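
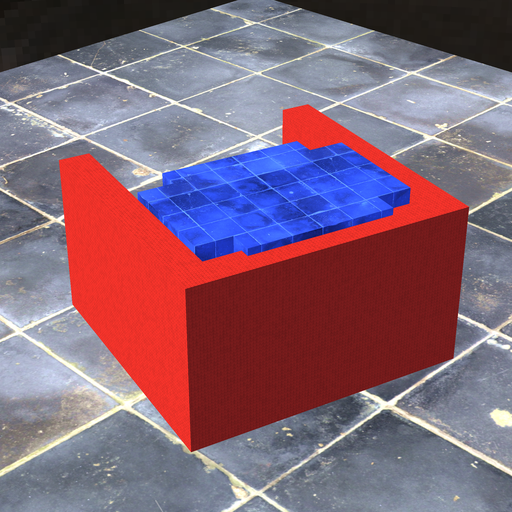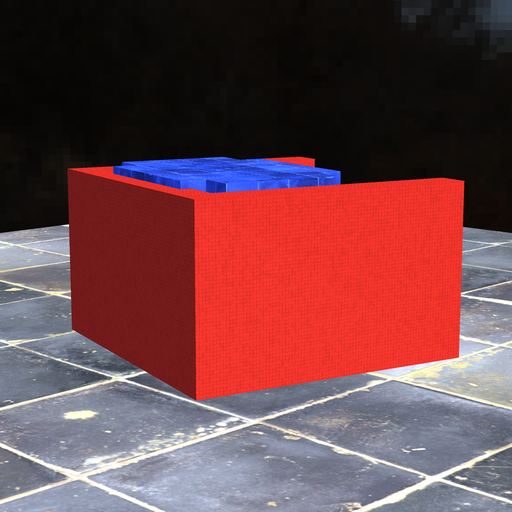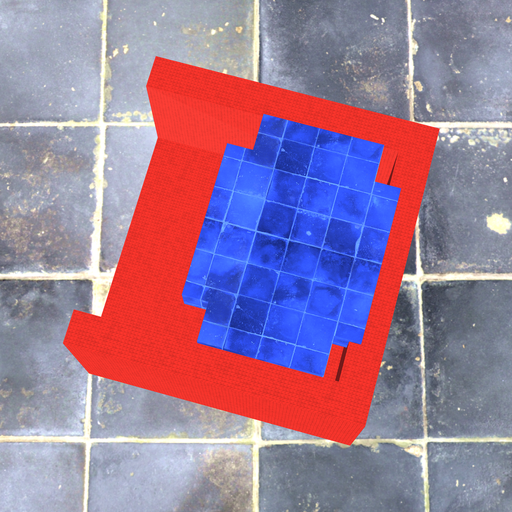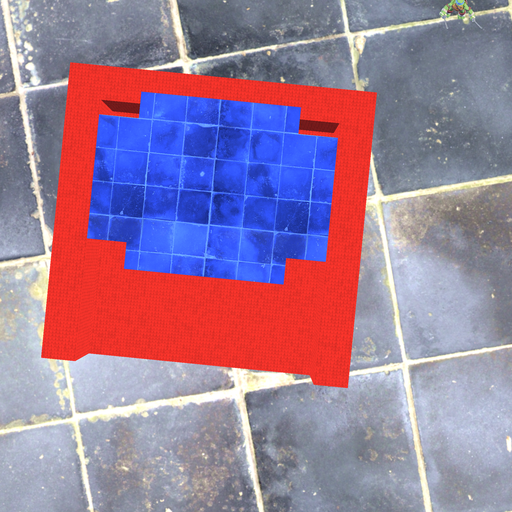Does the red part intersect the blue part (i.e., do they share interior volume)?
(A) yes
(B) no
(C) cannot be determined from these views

(A) yes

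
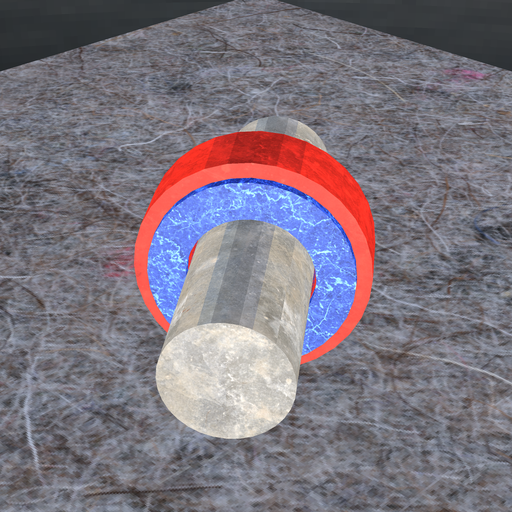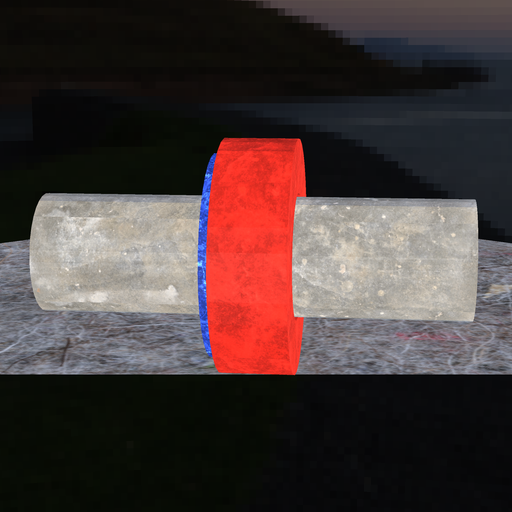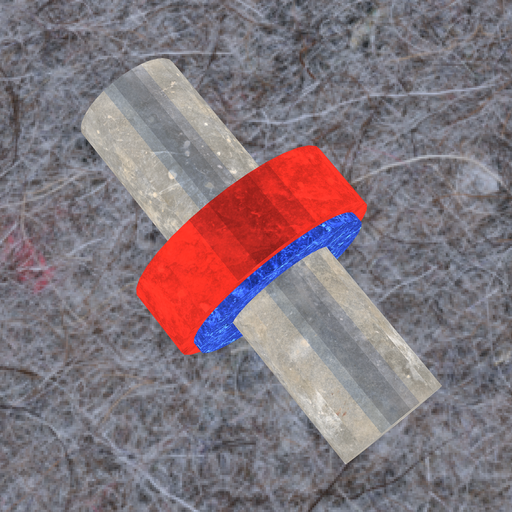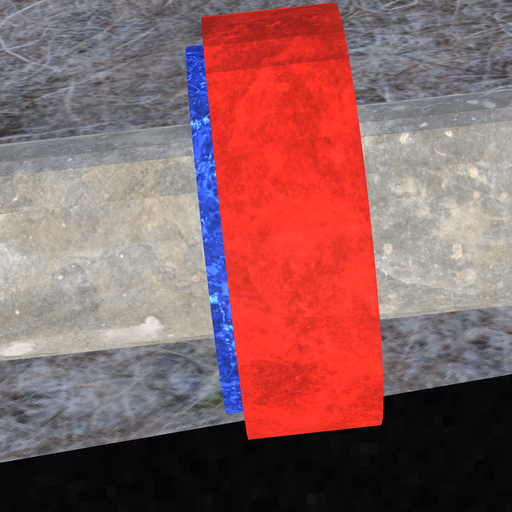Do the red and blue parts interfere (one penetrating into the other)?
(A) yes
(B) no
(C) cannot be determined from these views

(A) yes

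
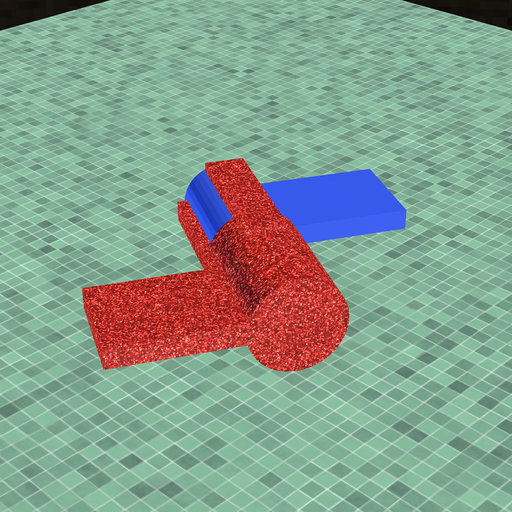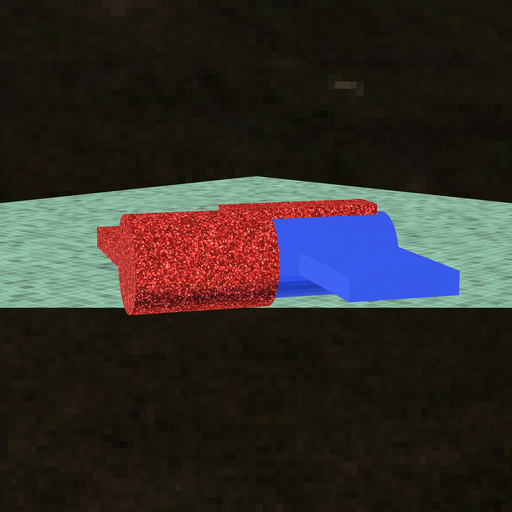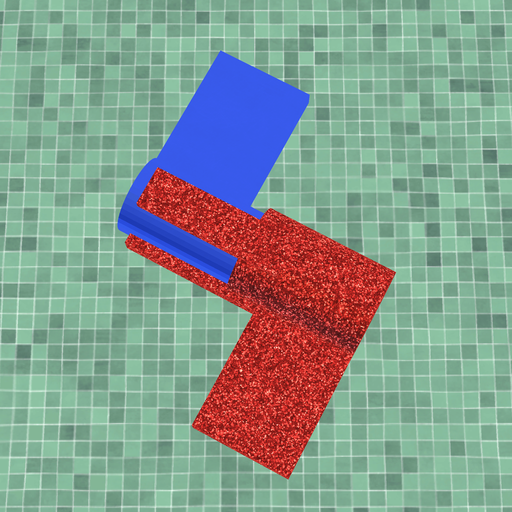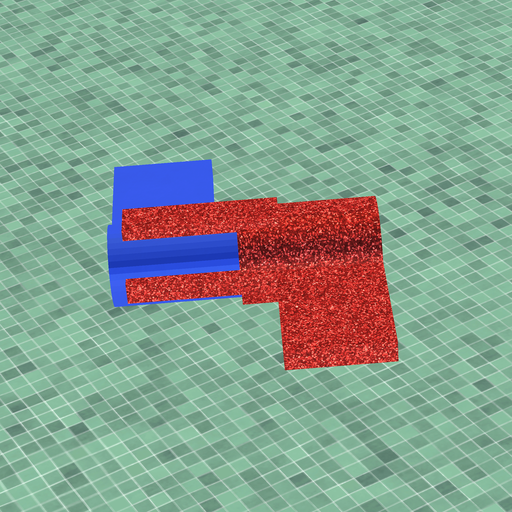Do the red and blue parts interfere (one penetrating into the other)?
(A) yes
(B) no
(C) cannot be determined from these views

(A) yes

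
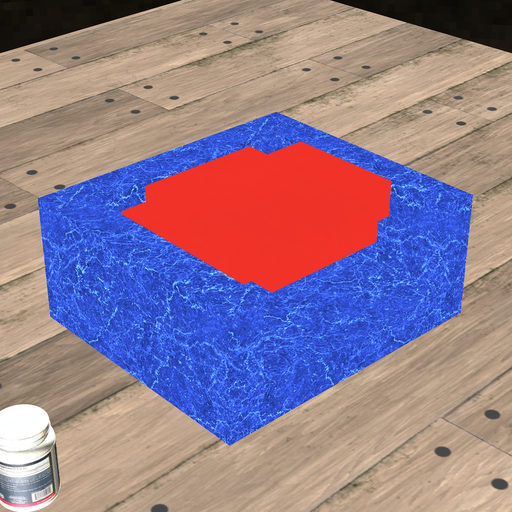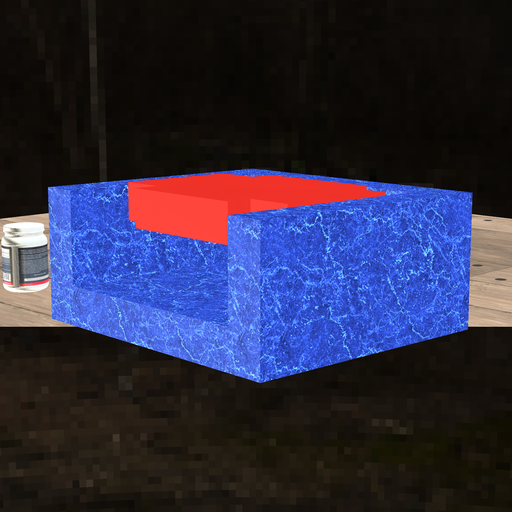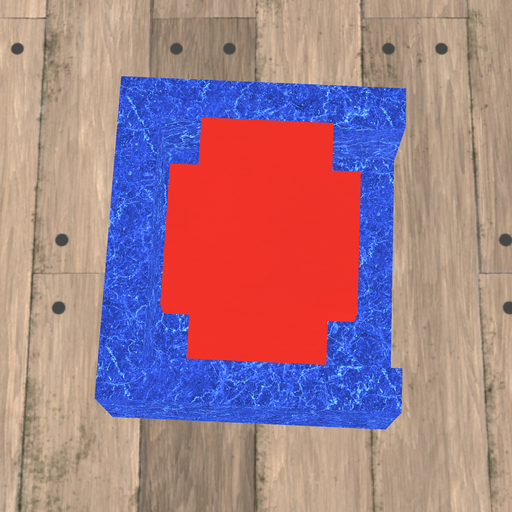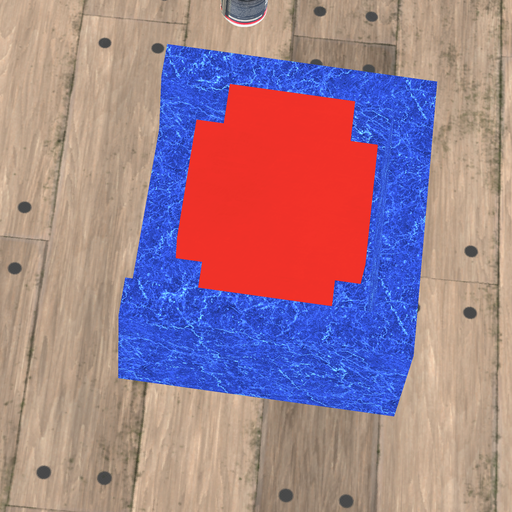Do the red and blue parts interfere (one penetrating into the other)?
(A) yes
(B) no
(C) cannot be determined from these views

(B) no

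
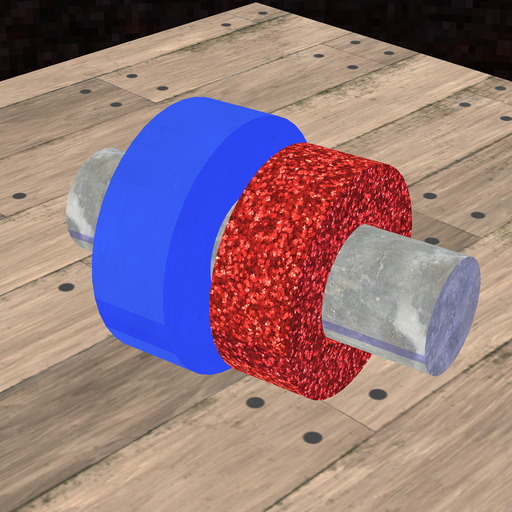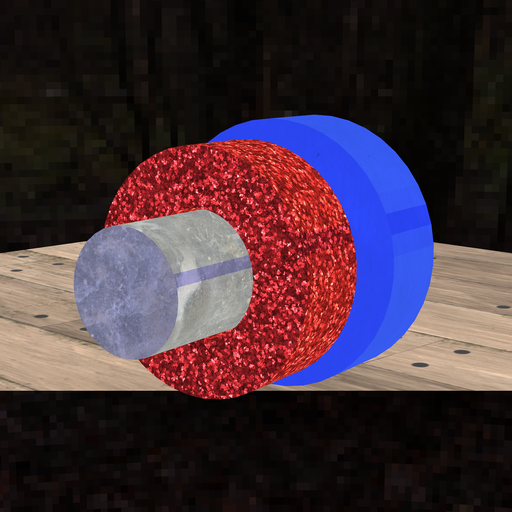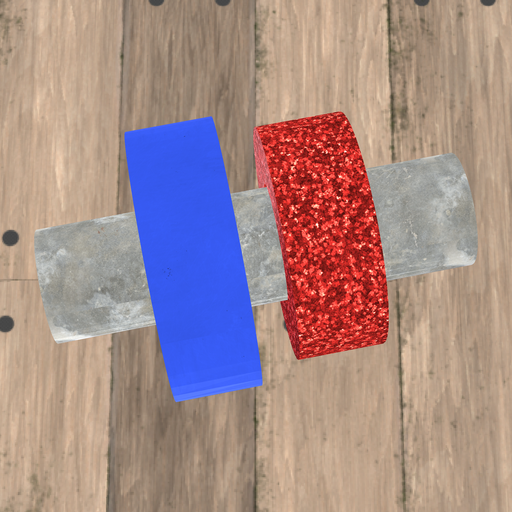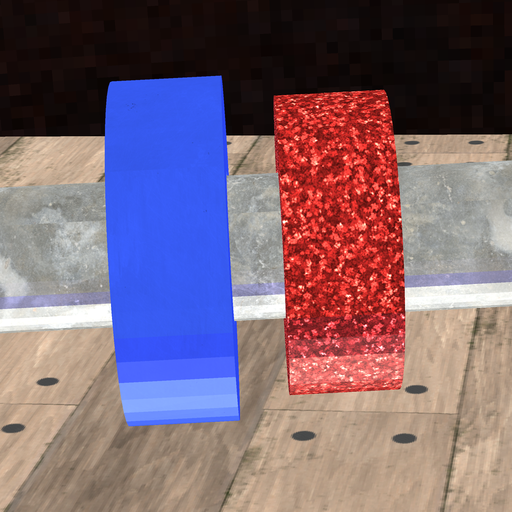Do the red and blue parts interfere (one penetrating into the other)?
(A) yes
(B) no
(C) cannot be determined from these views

(B) no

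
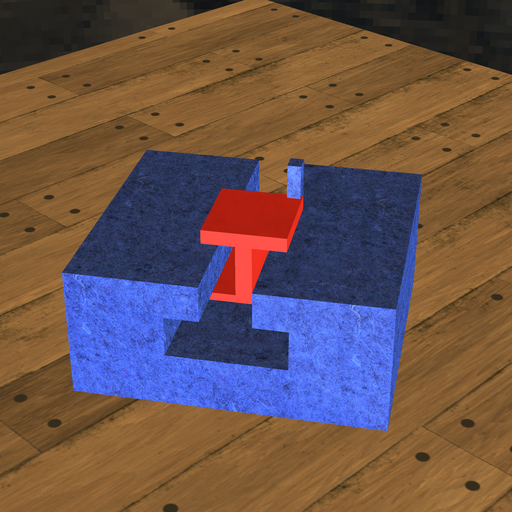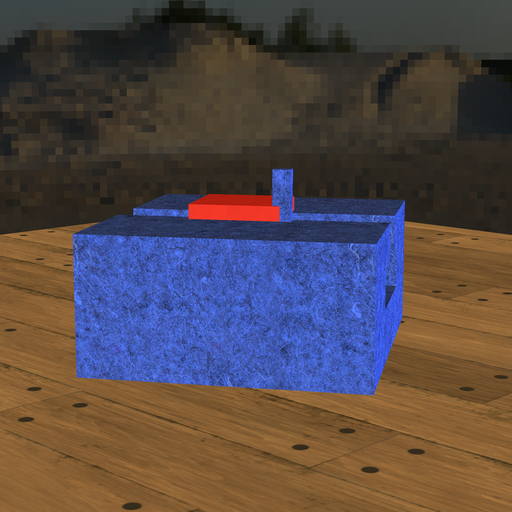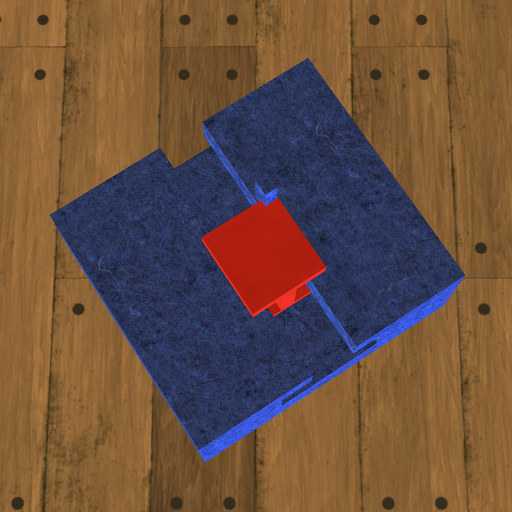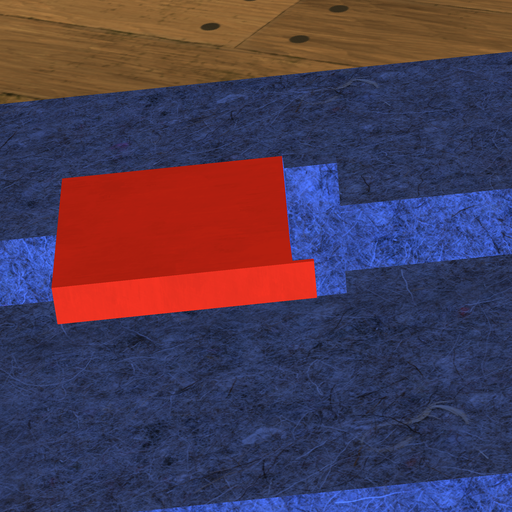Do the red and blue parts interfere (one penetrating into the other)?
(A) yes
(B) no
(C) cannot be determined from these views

(A) yes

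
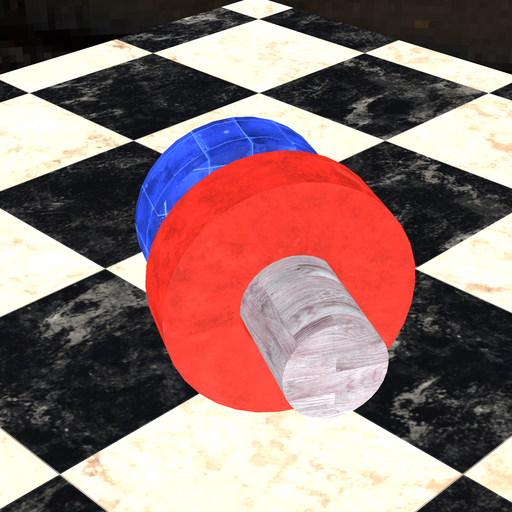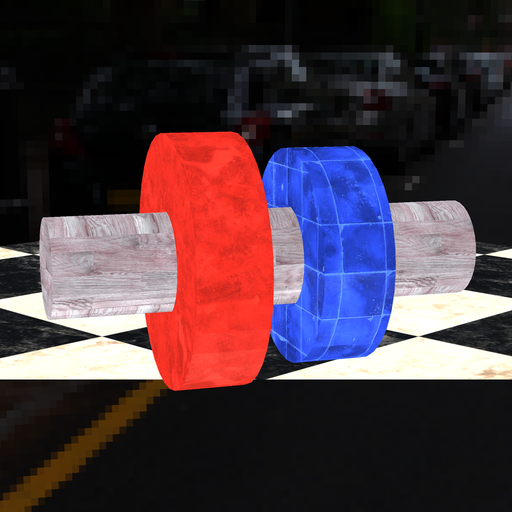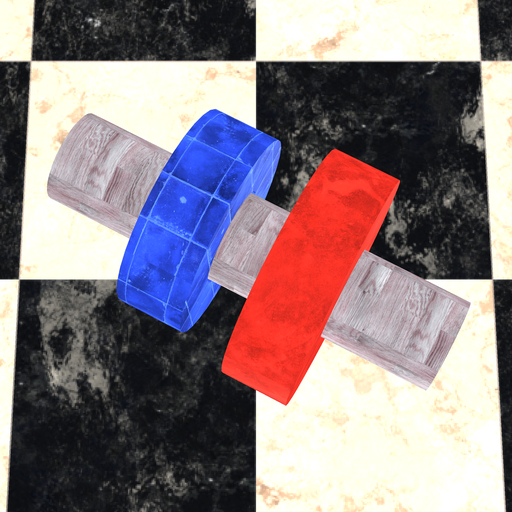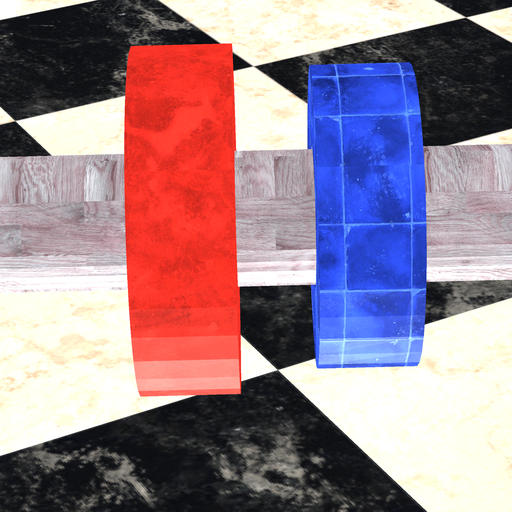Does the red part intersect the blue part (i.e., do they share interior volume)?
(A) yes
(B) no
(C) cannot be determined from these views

(B) no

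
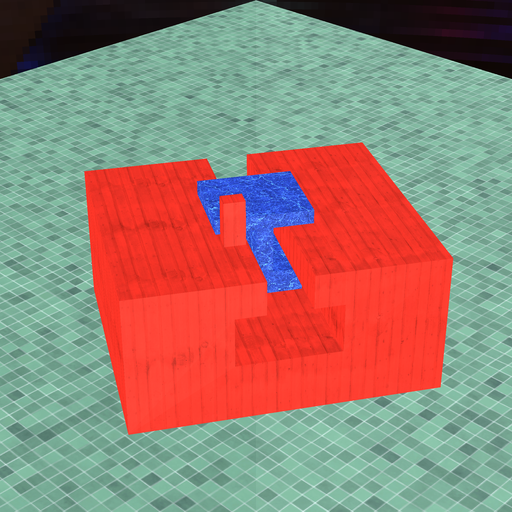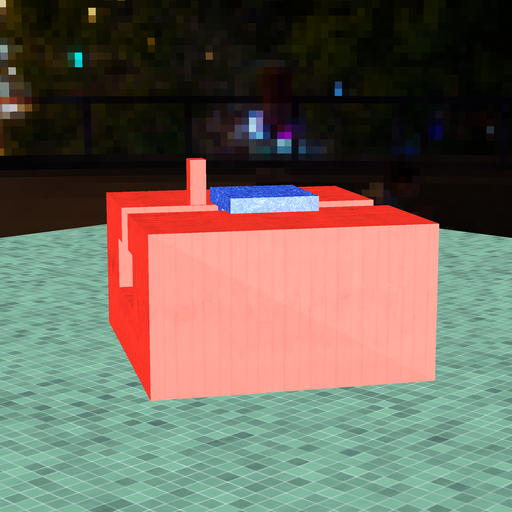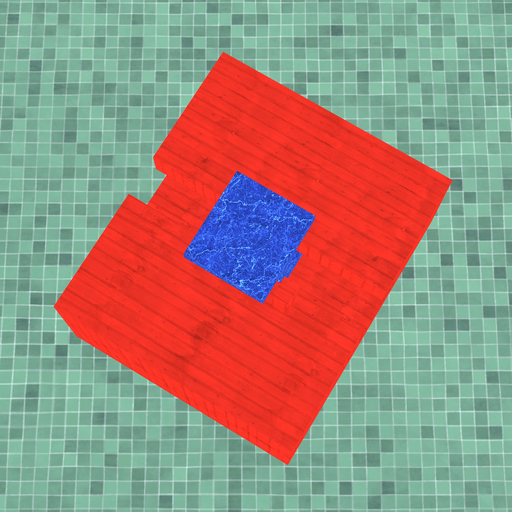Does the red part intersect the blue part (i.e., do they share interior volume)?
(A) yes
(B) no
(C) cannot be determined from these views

(B) no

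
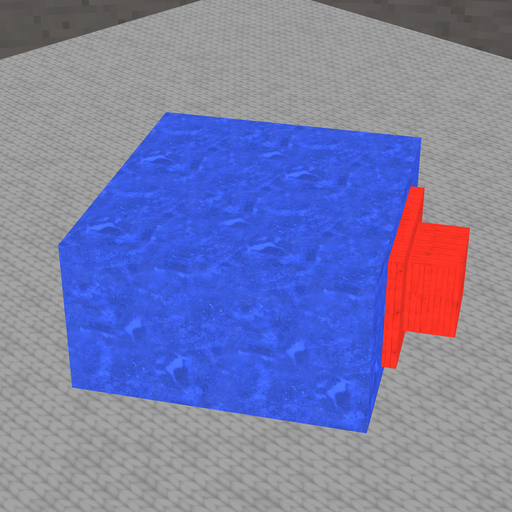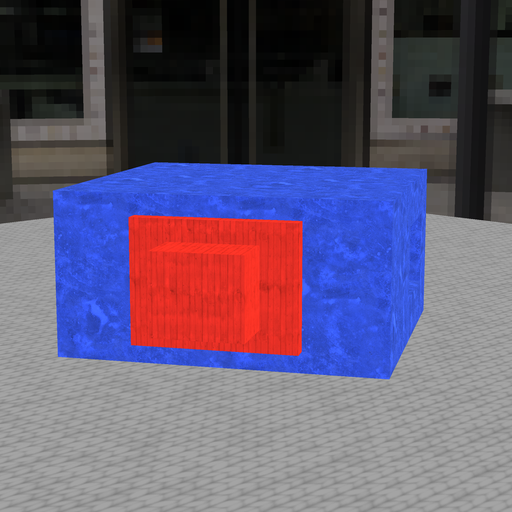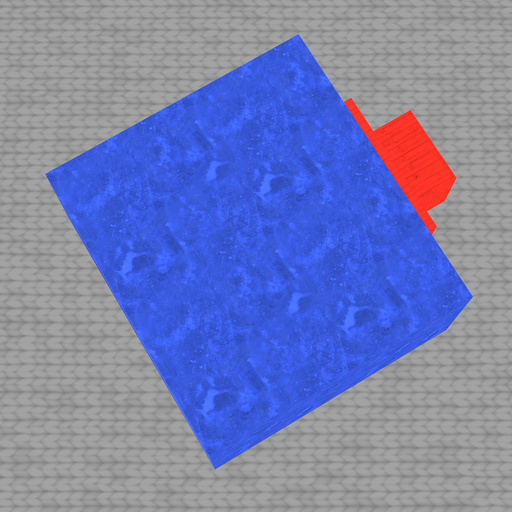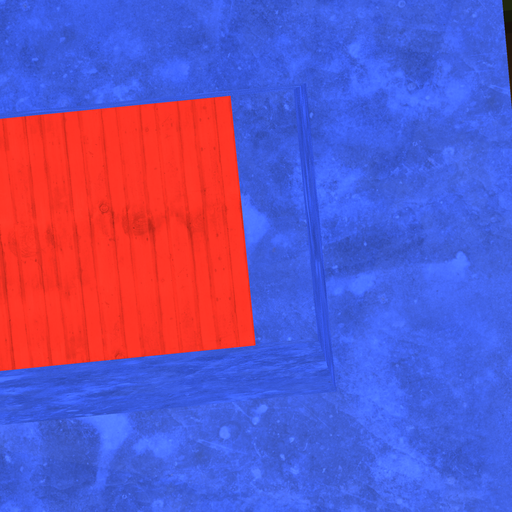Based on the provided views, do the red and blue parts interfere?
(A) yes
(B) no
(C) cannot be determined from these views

(A) yes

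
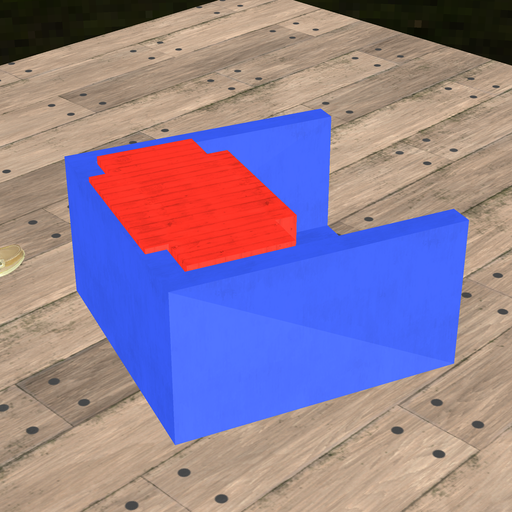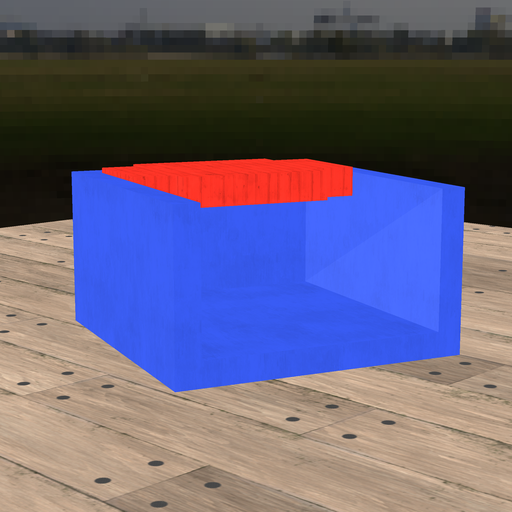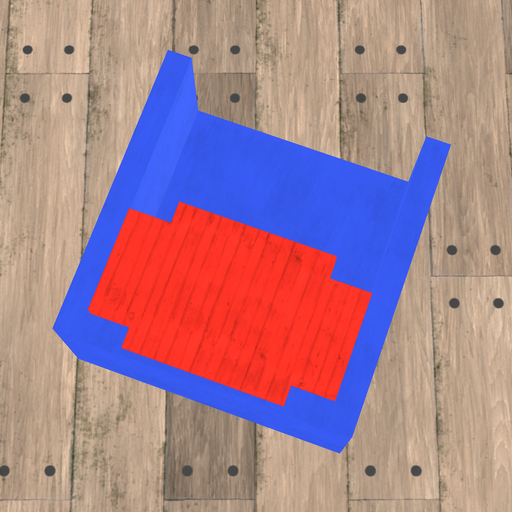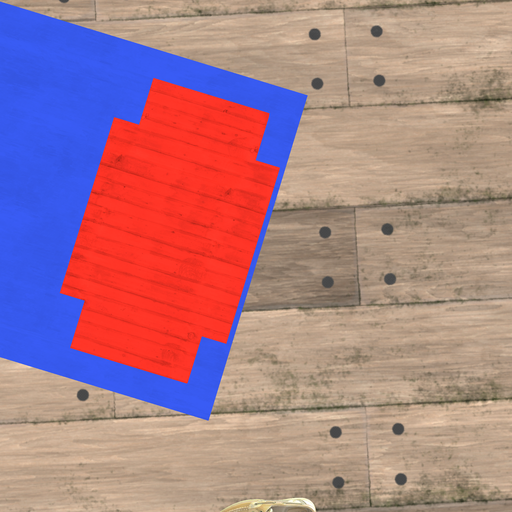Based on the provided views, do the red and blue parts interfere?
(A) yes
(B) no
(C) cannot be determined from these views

(A) yes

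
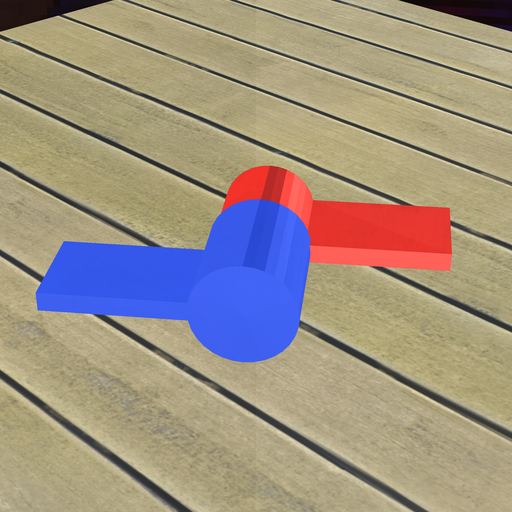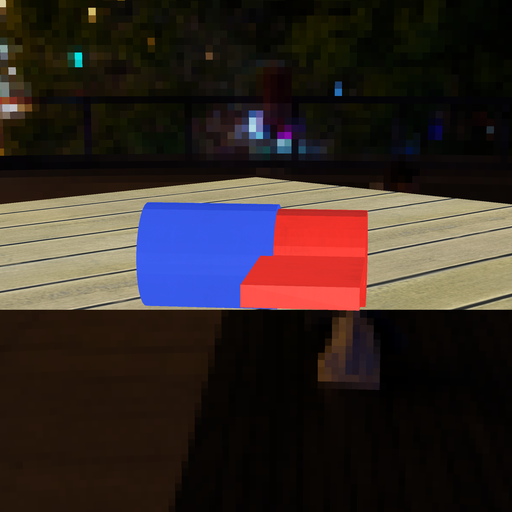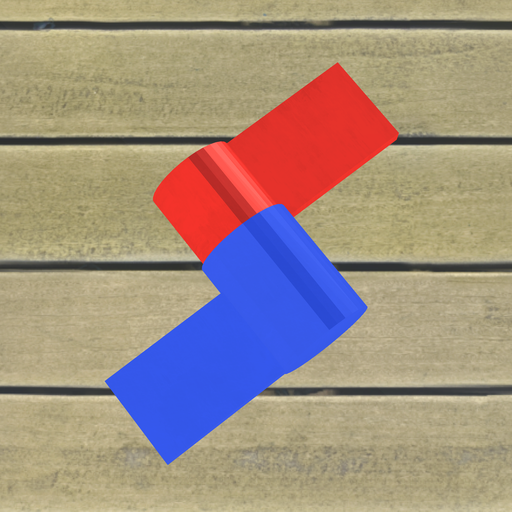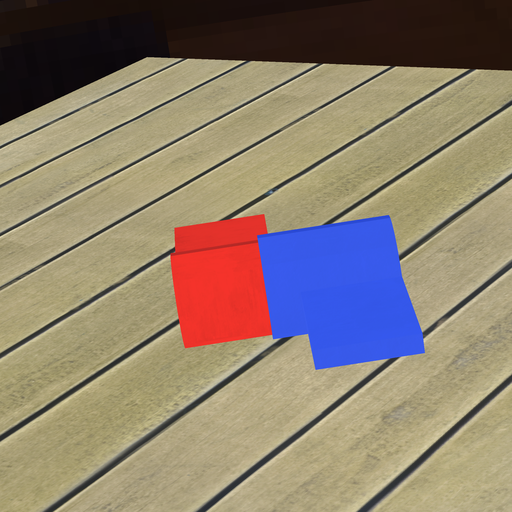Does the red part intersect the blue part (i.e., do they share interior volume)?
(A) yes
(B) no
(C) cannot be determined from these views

(A) yes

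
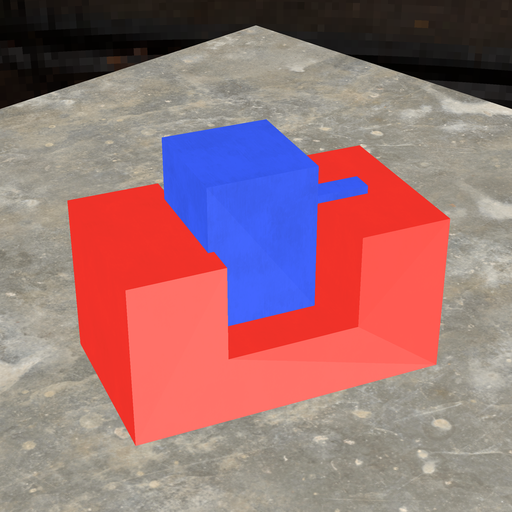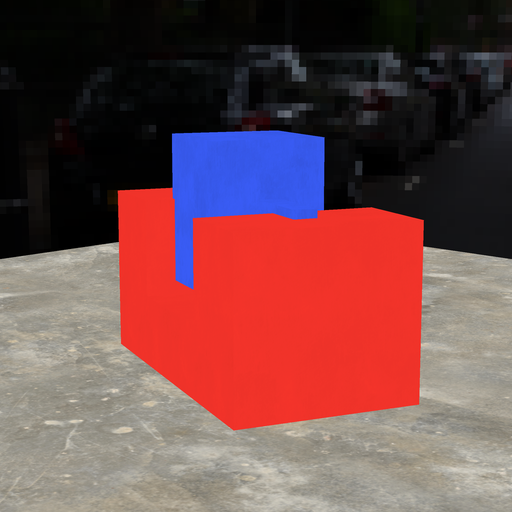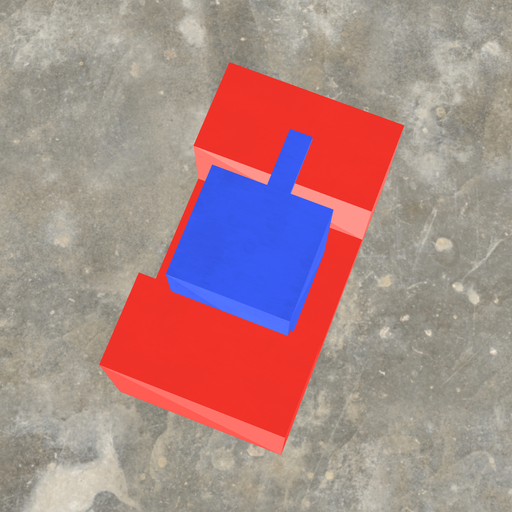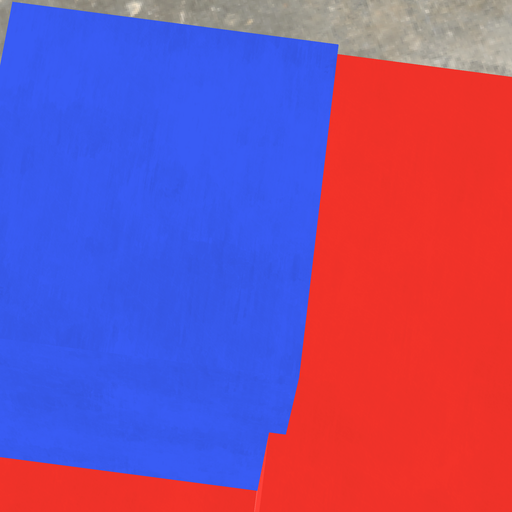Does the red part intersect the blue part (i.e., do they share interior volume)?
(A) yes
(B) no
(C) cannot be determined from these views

(A) yes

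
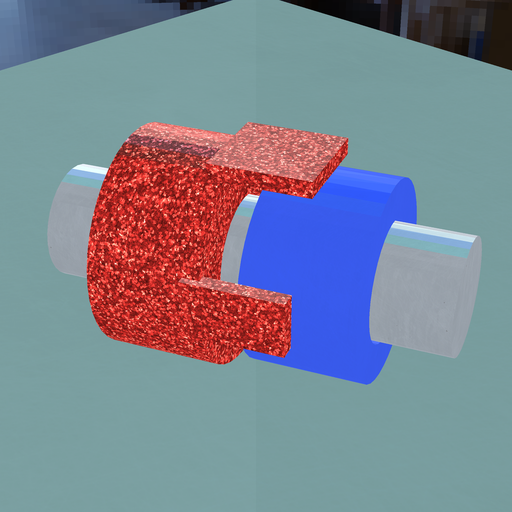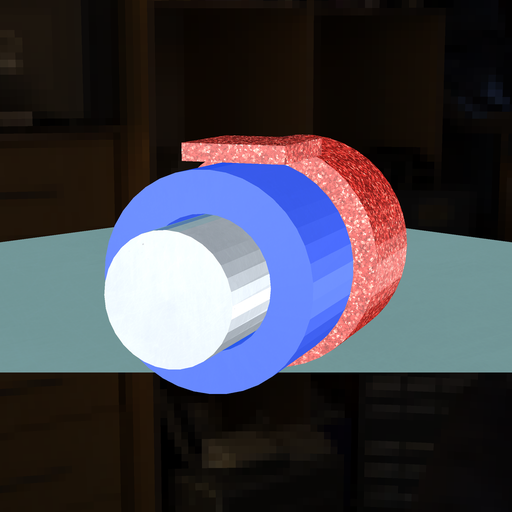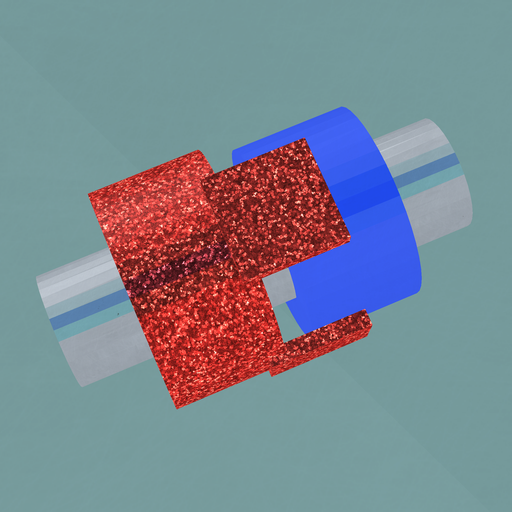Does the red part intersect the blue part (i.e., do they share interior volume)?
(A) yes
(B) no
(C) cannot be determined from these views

(B) no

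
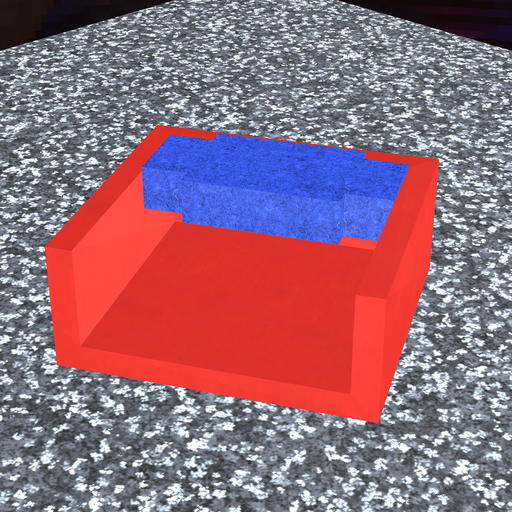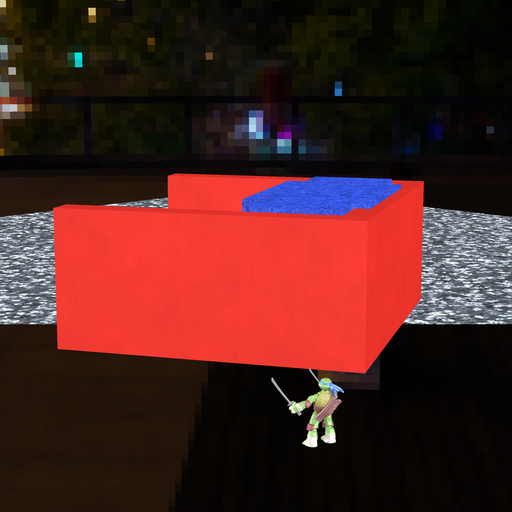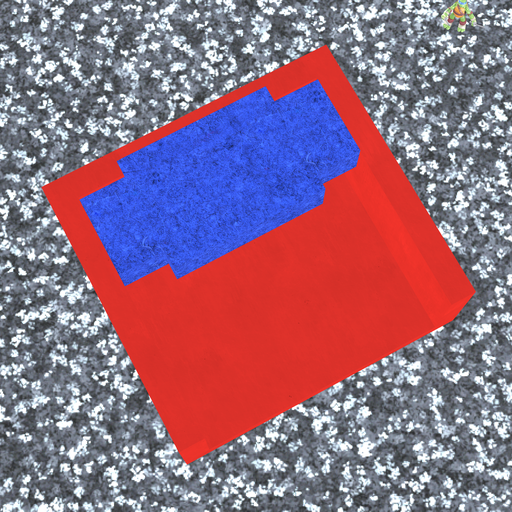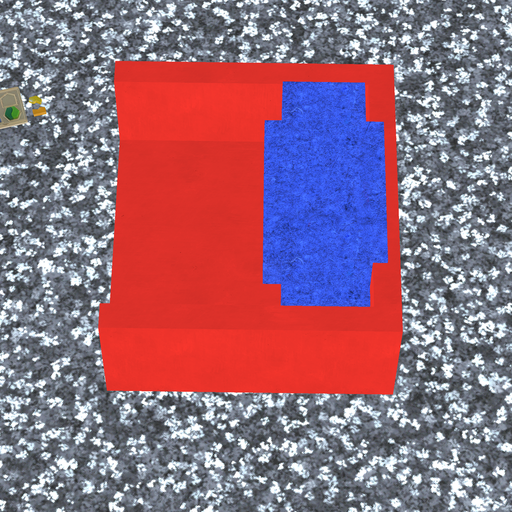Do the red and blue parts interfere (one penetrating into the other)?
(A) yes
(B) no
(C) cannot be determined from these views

(A) yes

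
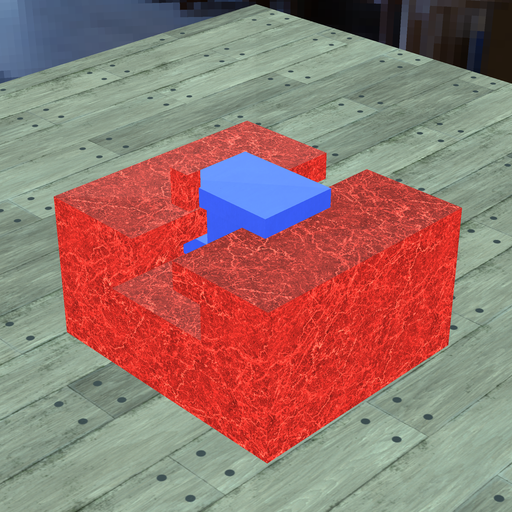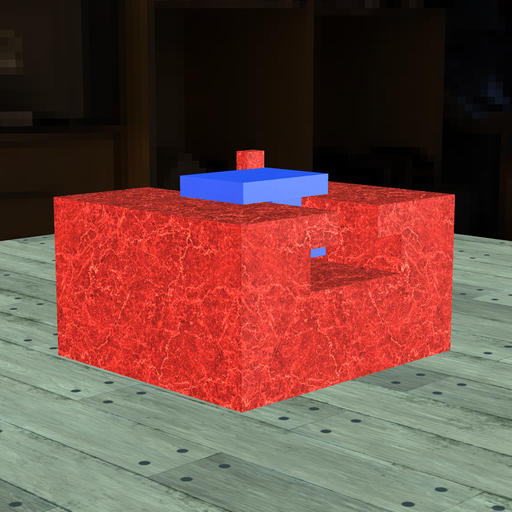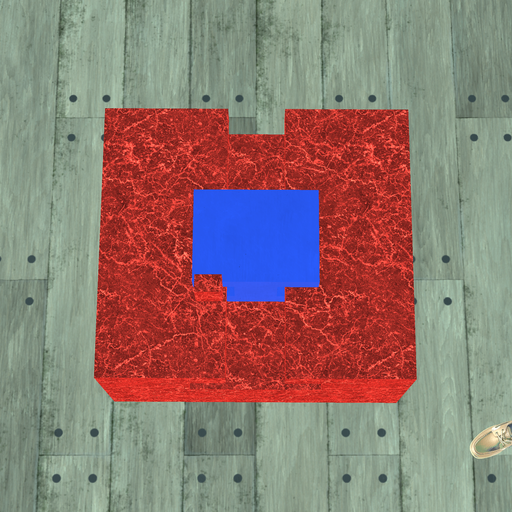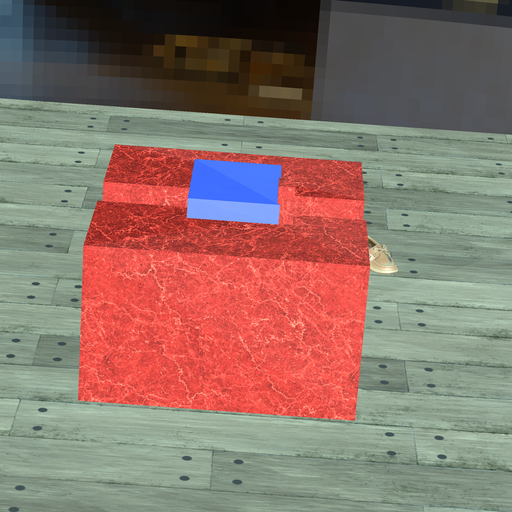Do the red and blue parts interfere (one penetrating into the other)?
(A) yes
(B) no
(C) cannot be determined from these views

(A) yes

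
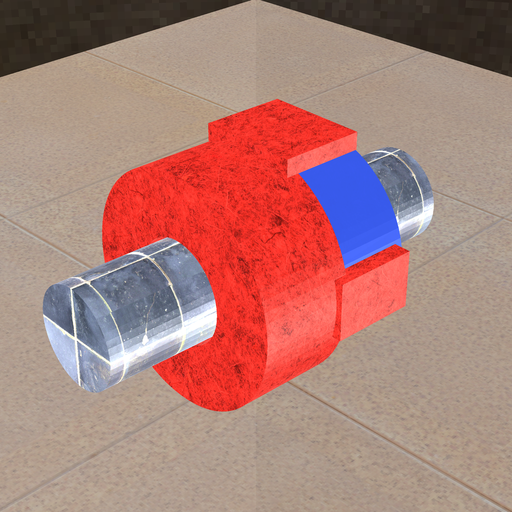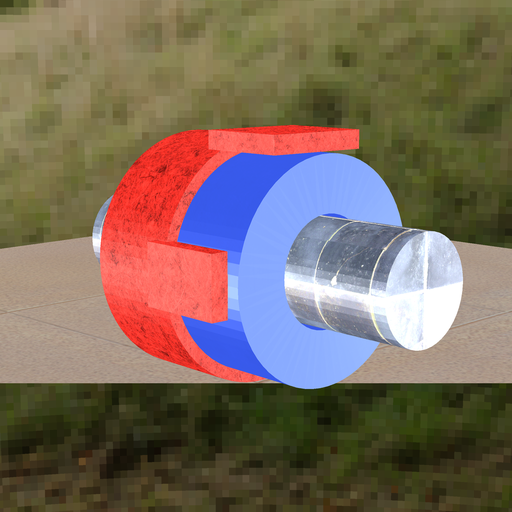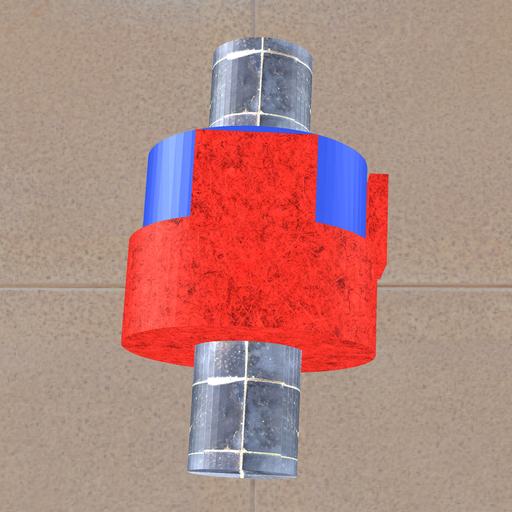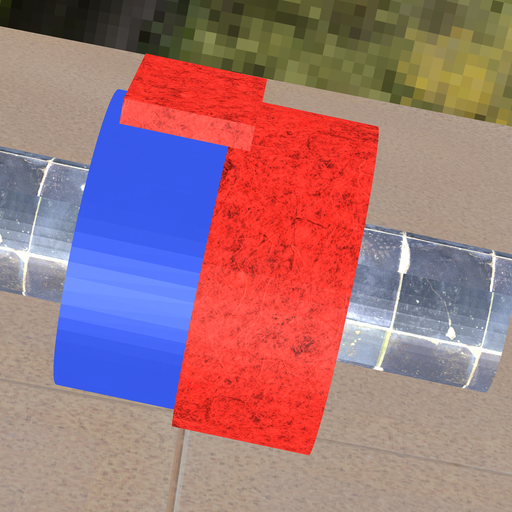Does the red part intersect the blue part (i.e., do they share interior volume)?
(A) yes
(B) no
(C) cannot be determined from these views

(A) yes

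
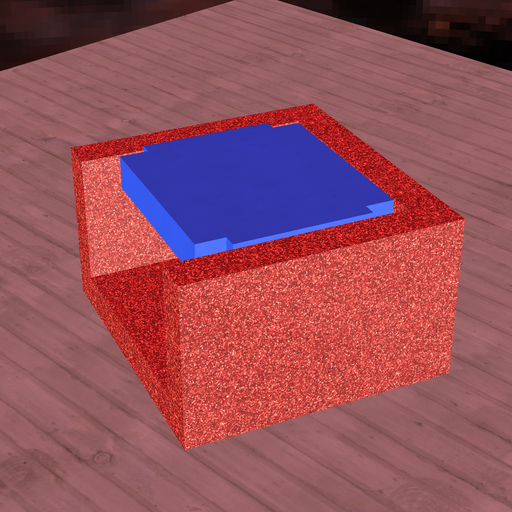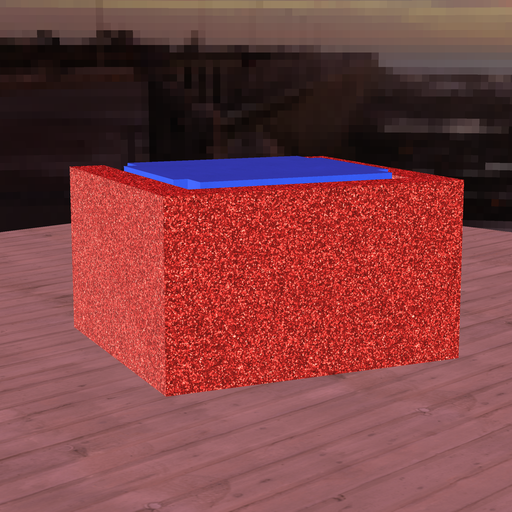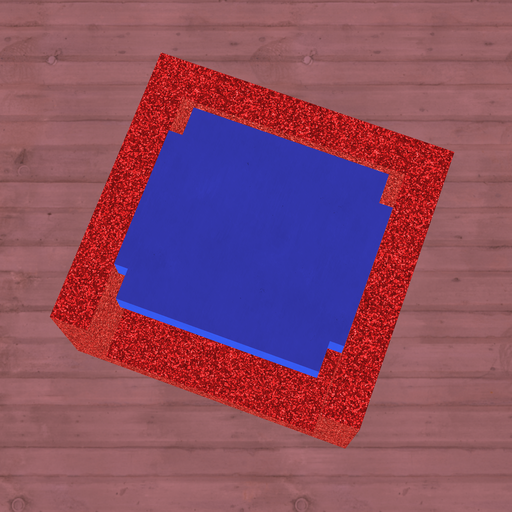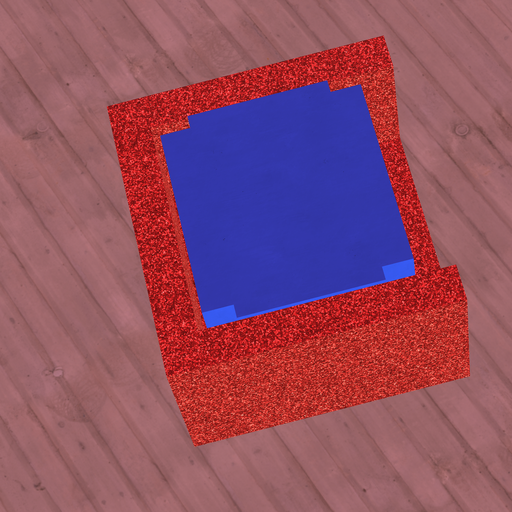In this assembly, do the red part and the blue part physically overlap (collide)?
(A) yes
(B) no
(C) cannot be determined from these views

(B) no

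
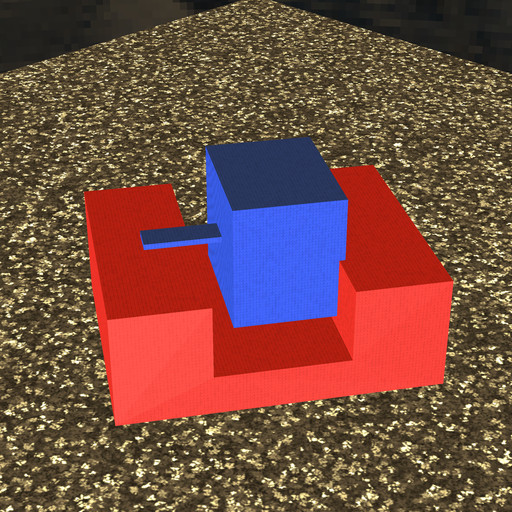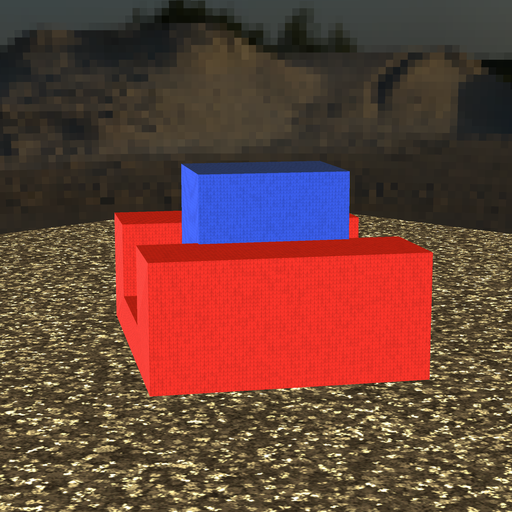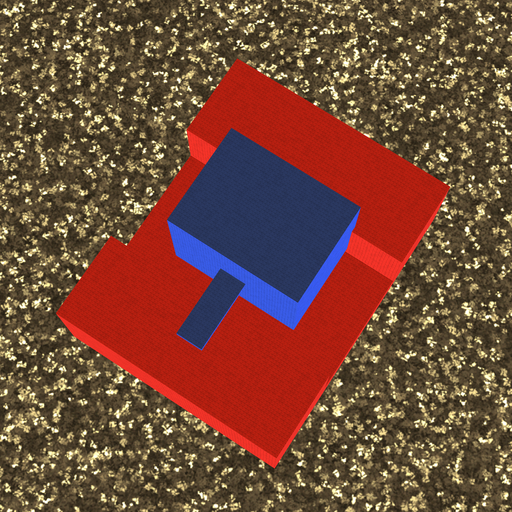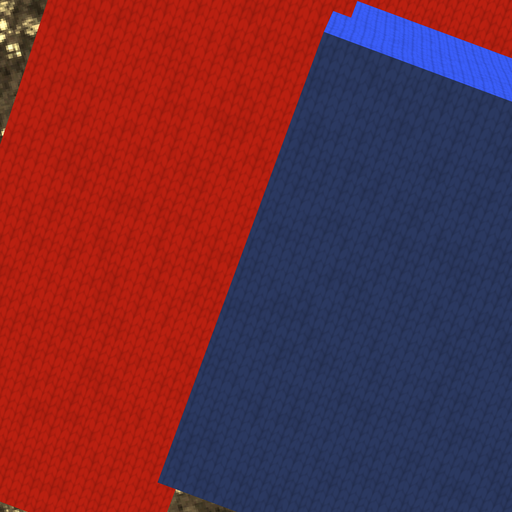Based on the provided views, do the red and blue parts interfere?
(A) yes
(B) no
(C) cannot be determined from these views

(A) yes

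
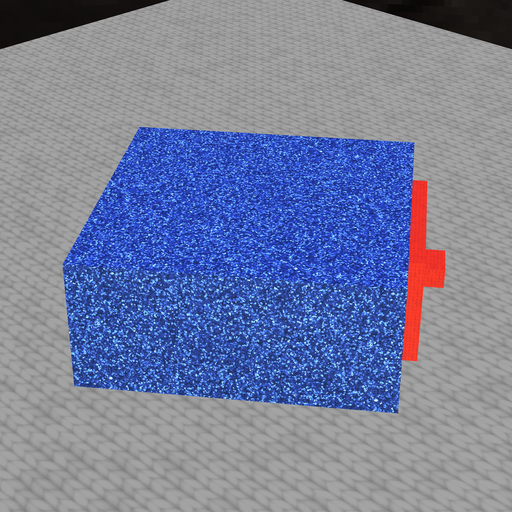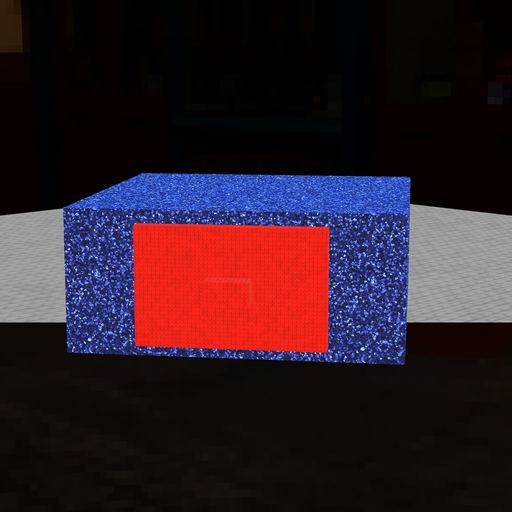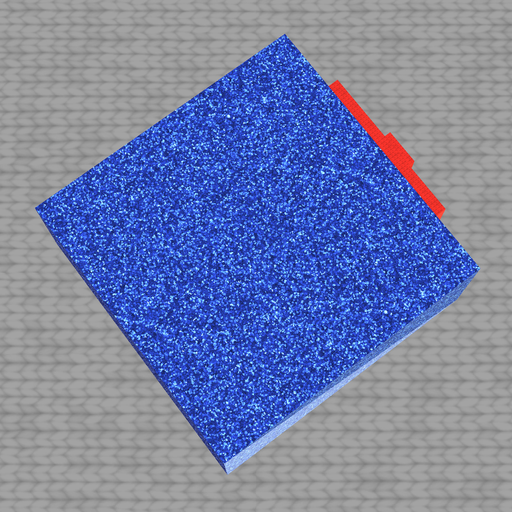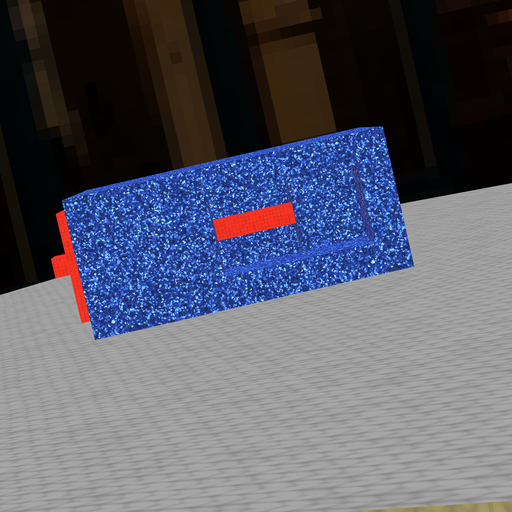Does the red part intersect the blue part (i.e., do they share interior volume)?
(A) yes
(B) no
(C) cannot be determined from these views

(A) yes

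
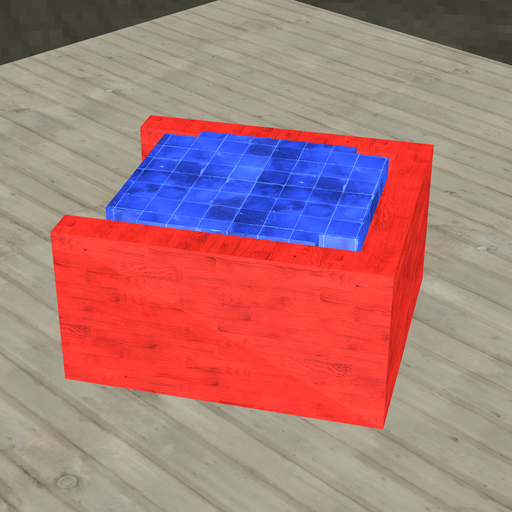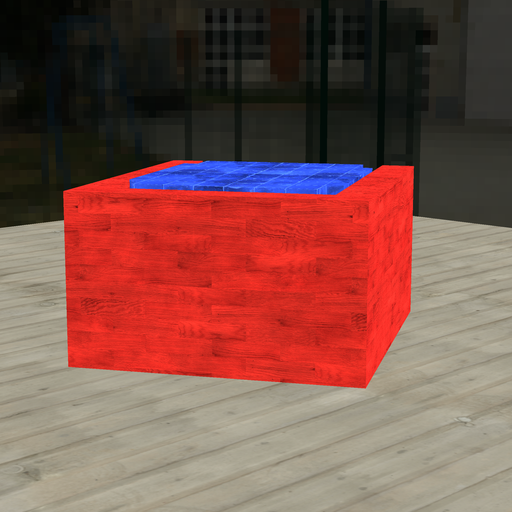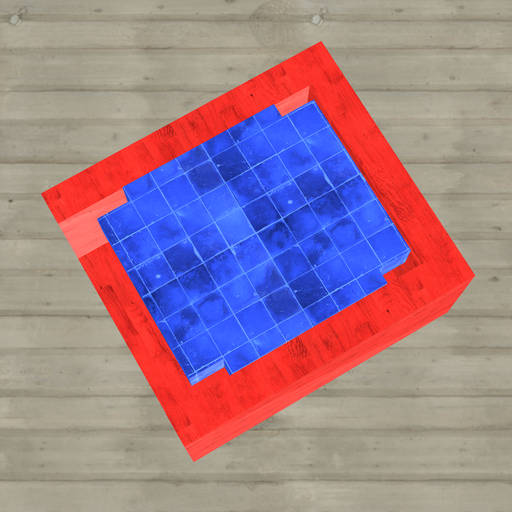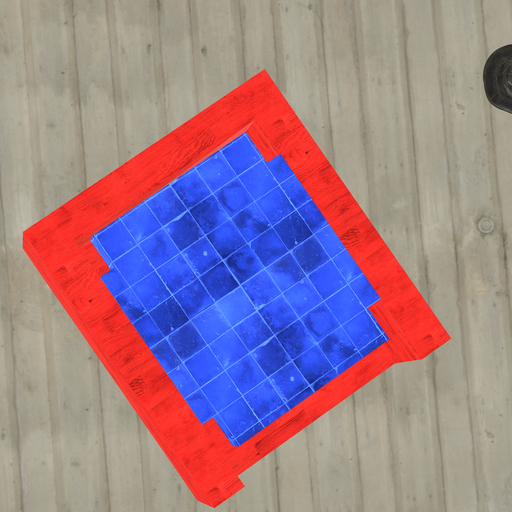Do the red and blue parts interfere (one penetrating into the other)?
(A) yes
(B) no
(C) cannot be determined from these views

(B) no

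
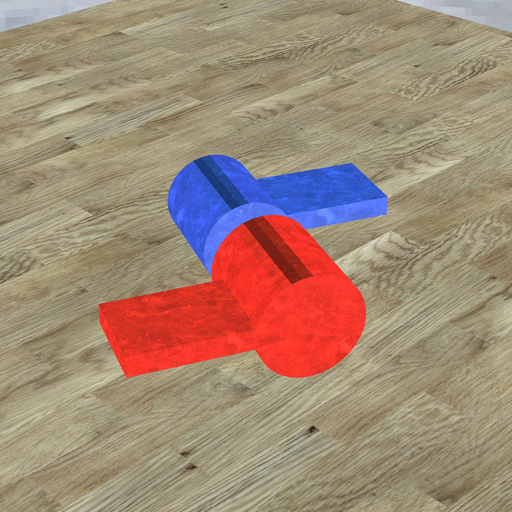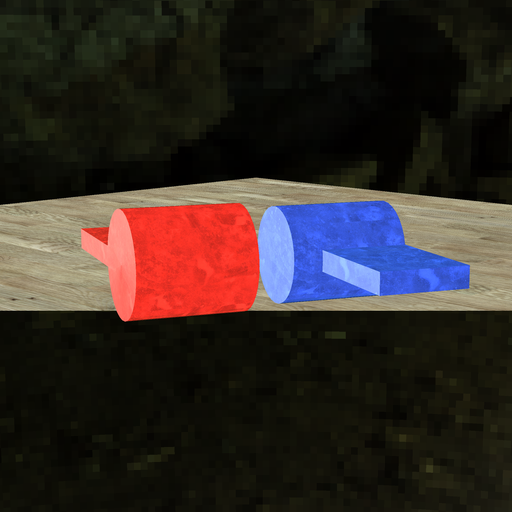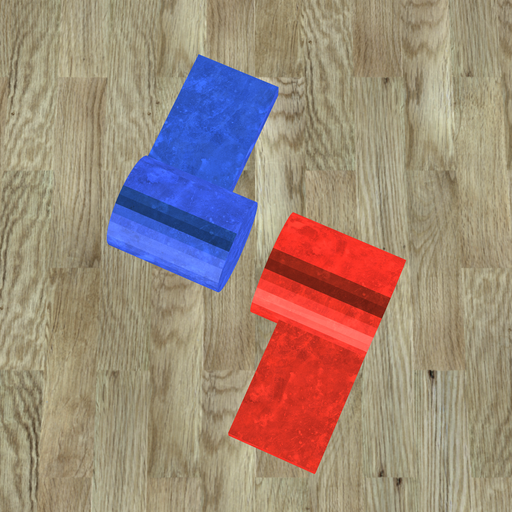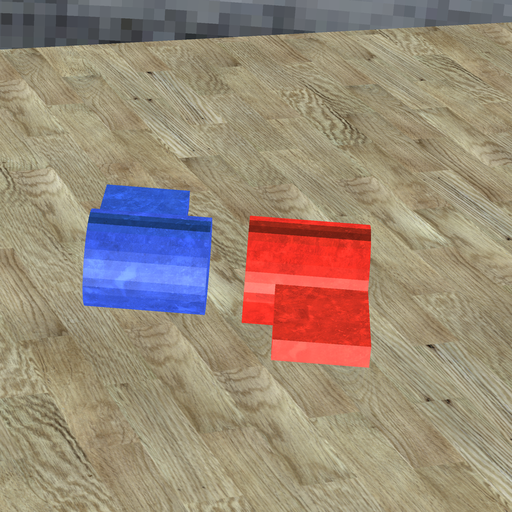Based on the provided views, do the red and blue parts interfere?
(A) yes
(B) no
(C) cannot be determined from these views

(B) no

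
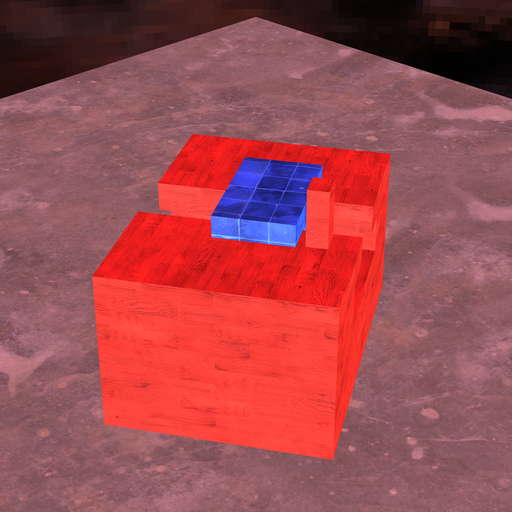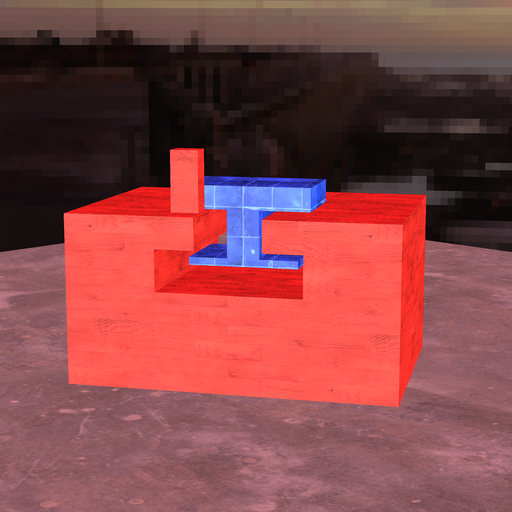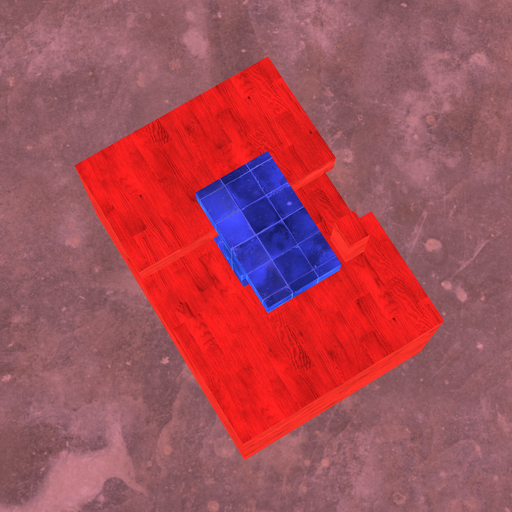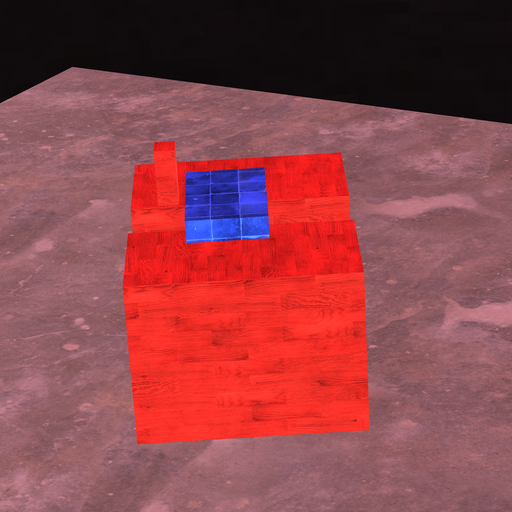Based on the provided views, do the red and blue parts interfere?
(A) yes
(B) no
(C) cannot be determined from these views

(B) no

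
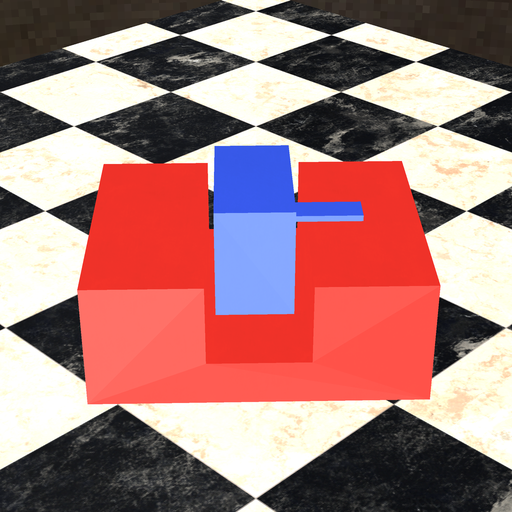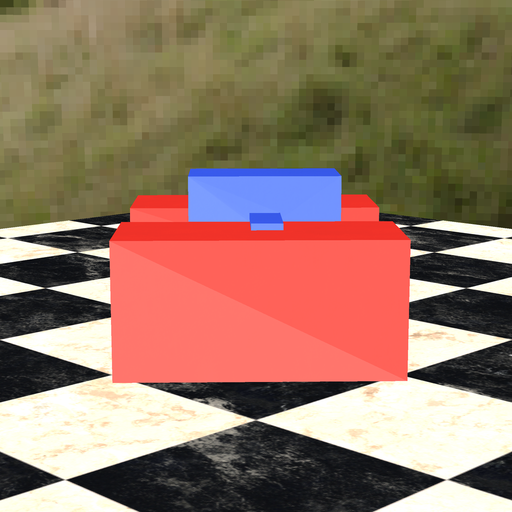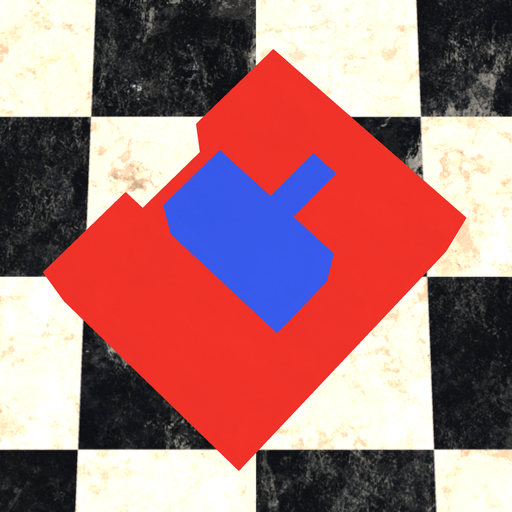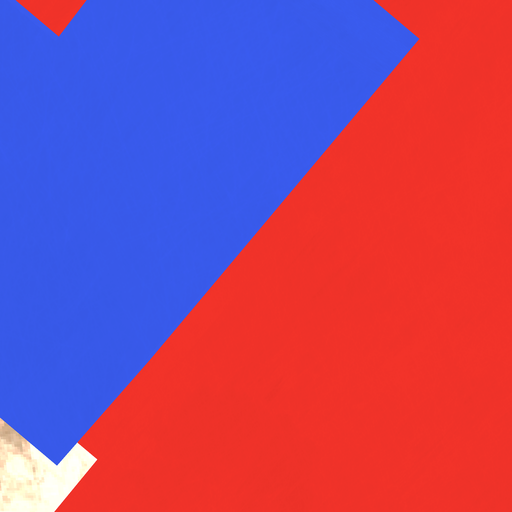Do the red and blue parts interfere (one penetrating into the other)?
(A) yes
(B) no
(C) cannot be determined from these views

(B) no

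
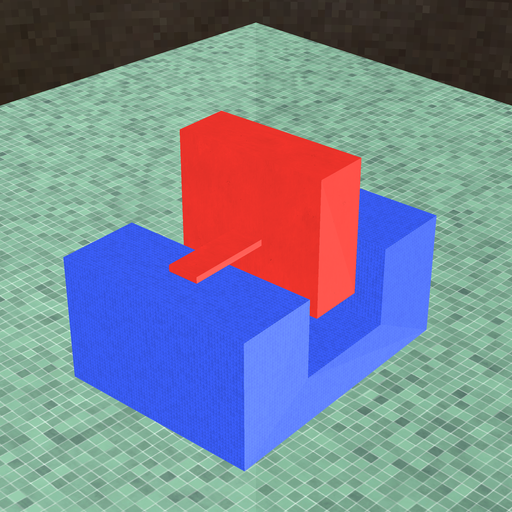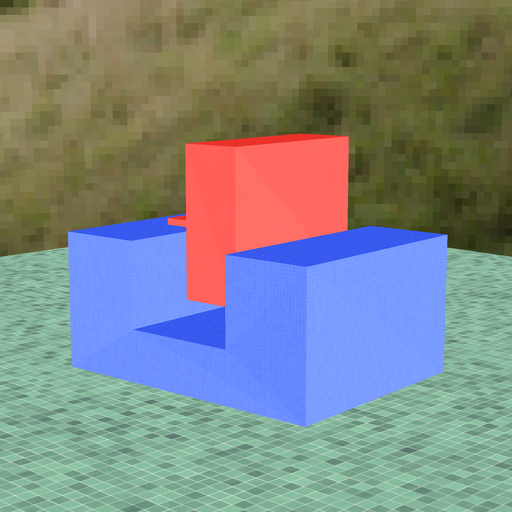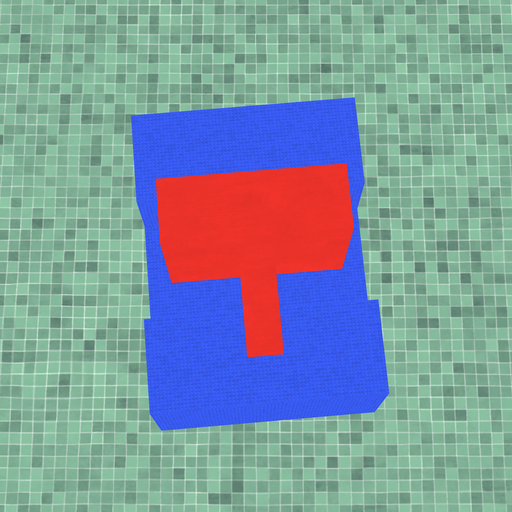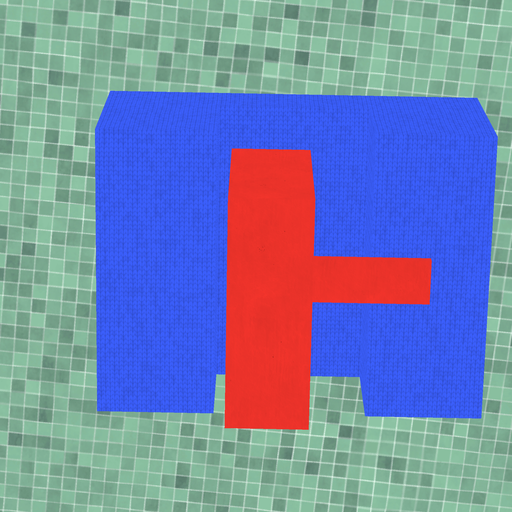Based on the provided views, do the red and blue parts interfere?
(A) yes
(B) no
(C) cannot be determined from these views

(B) no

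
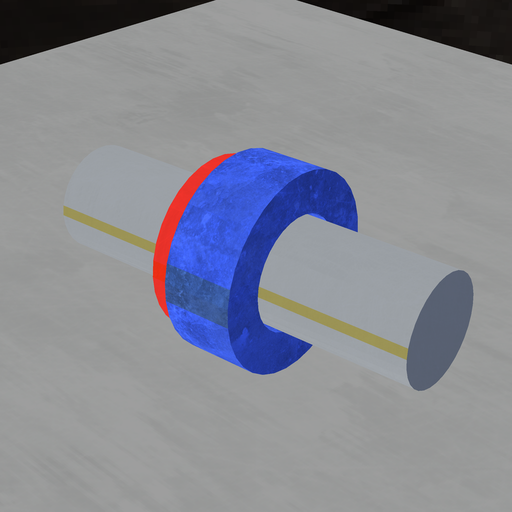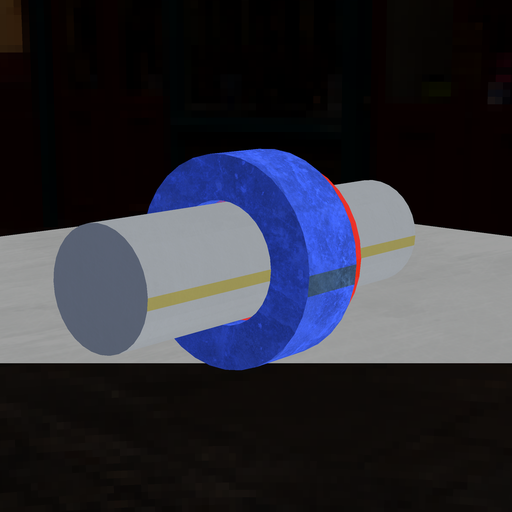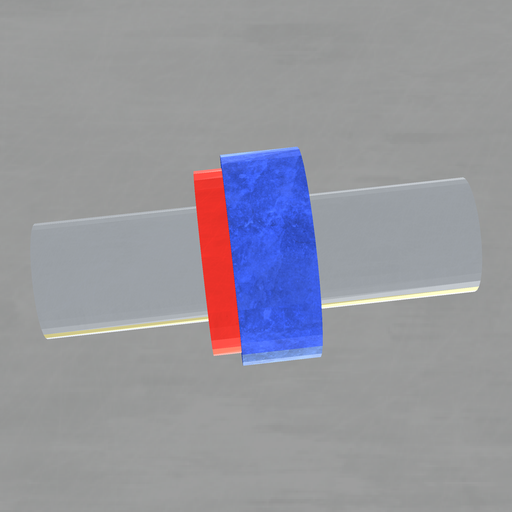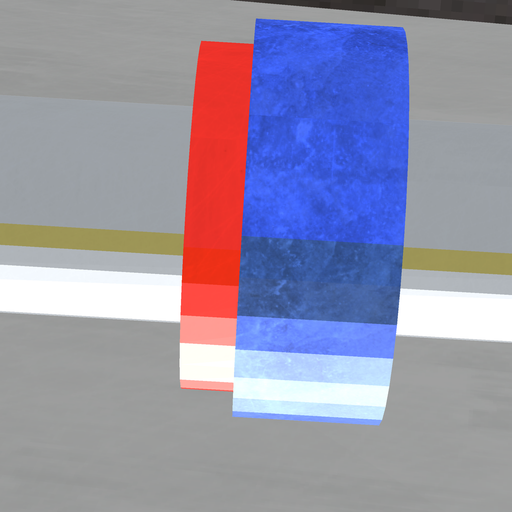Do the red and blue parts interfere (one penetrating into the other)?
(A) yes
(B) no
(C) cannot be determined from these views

(A) yes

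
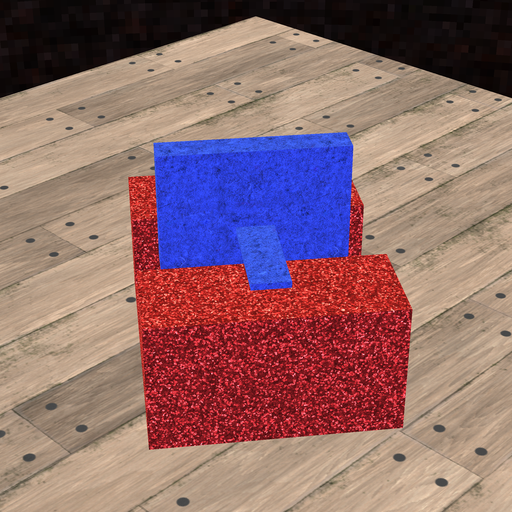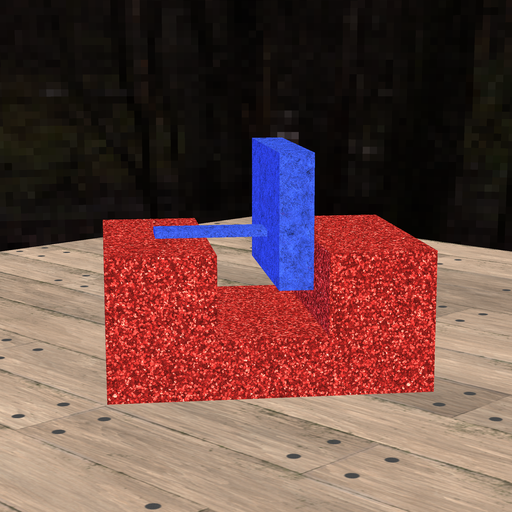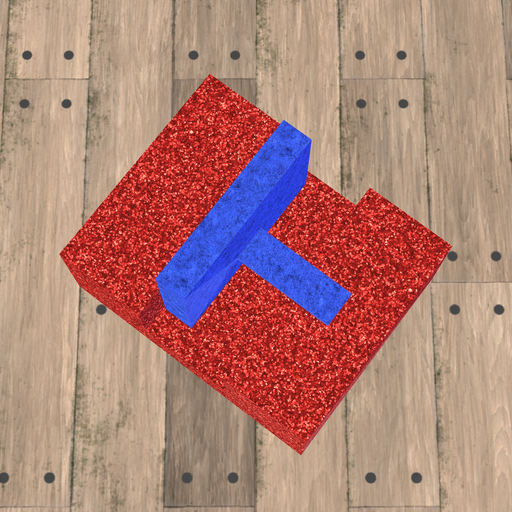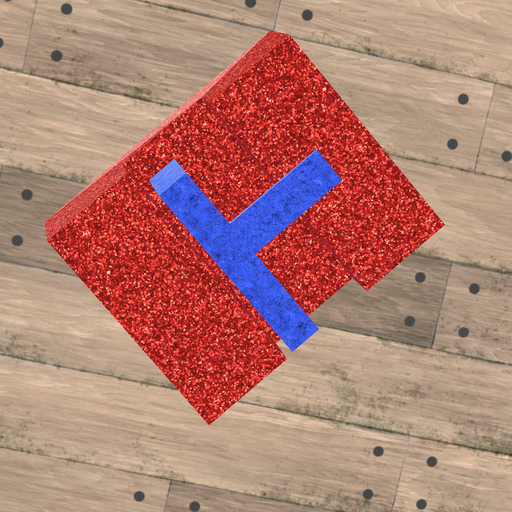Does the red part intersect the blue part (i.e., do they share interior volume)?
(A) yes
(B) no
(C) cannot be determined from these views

(B) no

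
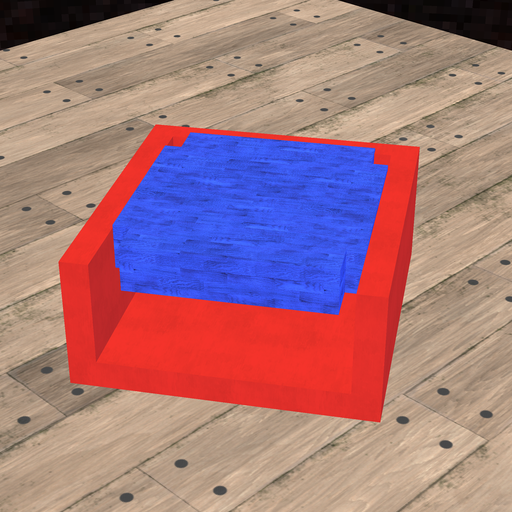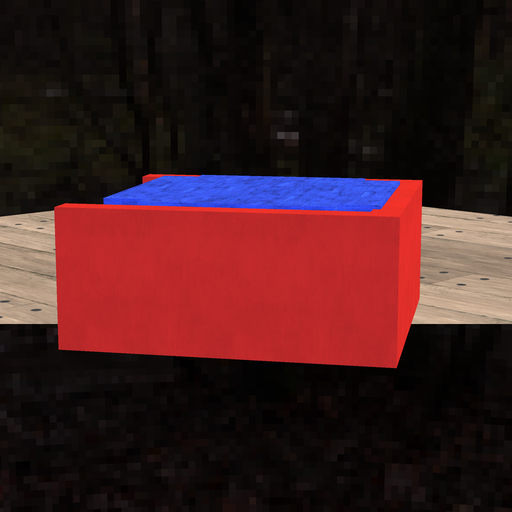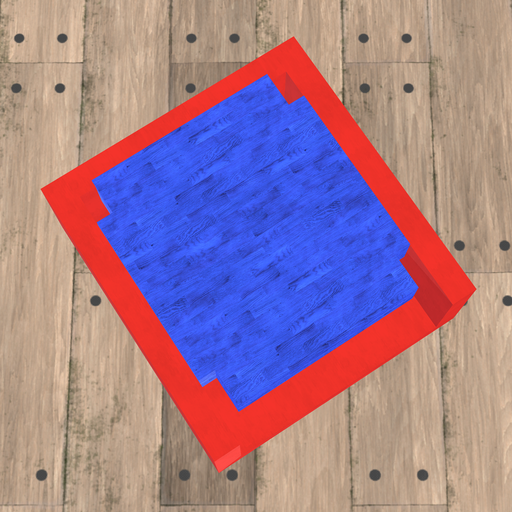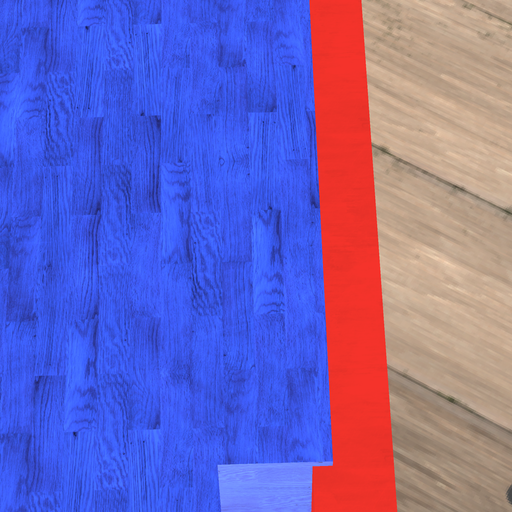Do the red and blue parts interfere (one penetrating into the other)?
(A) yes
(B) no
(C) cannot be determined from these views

(A) yes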